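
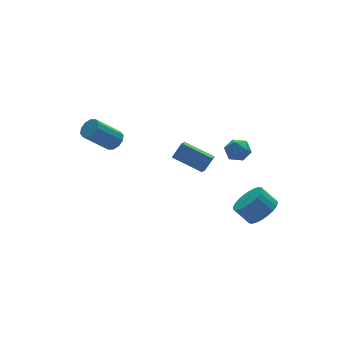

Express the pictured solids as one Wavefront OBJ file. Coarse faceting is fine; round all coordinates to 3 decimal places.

v -2.624 1.863 1.461
v -2.139 2.038 1.921
v -3.552 2.231 3.338
v -4.036 2.057 2.879
v -2.278 2.395 1.733
v -3.691 2.588 3.15
v -2.549 2.549 1.442
v -3.962 2.742 2.859
v -2.849 2.441 1.159
v -4.261 2.634 2.576
v -3.062 2.112 0.99
v -4.475 2.306 2.408
v -3.108 1.689 1.002
v -4.521 1.882 2.419
v -2.969 1.332 1.19
v -4.382 1.525 2.607
v -2.698 1.178 1.481
v -4.111 1.371 2.898
v -2.399 1.286 1.764
v -3.811 1.479 3.181
v -2.185 1.614 1.932
v -3.598 1.808 3.35
v 3.789 -3.489 -3.398
v 4.696 -3.47 -2.811
v 4.077 -2.812 -1.876
v 3.171 -2.831 -2.462
v 4.735 -3.115 -3.035
v 4.117 -2.457 -2.1
v 4.631 -2.817 -3.314
v 4.012 -2.159 -2.379
v 4.398 -2.621 -3.605
v 3.779 -1.963 -2.67
v 4.072 -2.558 -3.865
v 3.454 -1.9 -2.93
v 3.704 -2.636 -4.054
v 3.085 -1.978 -3.119
v 3.348 -2.844 -4.143
v 2.73 -2.186 -3.208
v 3.06 -3.15 -4.118
v 2.441 -2.492 -3.183
v 2.883 -3.508 -3.984
v 2.264 -2.85 -3.049
v 2.843 -3.863 -3.76
v 2.225 -3.205 -2.825
v 2.948 -4.161 -3.481
v 2.329 -3.503 -2.546
v 3.181 -4.357 -3.19
v 2.562 -3.699 -2.255
v 3.506 -4.42 -2.93
v 2.888 -3.762 -1.995
v 3.875 -4.342 -2.741
v 3.256 -3.684 -1.806
v 4.23 -4.134 -2.652
v 3.612 -3.476 -1.717
v 4.519 -3.828 -2.677
v 3.9 -3.17 -1.742
v 1.767 3.283 -2.513
v 2.454 3.377 -1.608
v 2.34 3.917 -3.013
v 3.026 4.011 -2.107
v 2.874 1.749 -3.193
v 3.56 1.843 -2.287
v 3.446 2.383 -3.692
v 4.133 2.477 -2.787
v 2.16 -2.412 1.721
v 2.922 -2.601 1.92
v 1.738 -3.519 2.28
v 2.5 -3.708 2.479
v 2.129 -3.087 2.843
v 2.389 -2.403 2.497
v 2.271 -3.717 1.703
v 2.531 -3.033 1.357
v 2.99 -3.408 1.909
v 2.902 -3.019 2.614
v 1.758 -3.101 1.586
v 1.67 -2.712 2.291
f 2 1 5
f 2 5 3
f 3 5 6
f 3 6 4
f 5 1 7
f 5 7 6
f 6 7 8
f 6 8 4
f 7 1 9
f 7 9 8
f 8 9 10
f 8 10 4
f 9 1 11
f 9 11 10
f 10 11 12
f 10 12 4
f 11 1 13
f 11 13 12
f 12 13 14
f 12 14 4
f 13 1 15
f 13 15 14
f 14 15 16
f 14 16 4
f 15 1 17
f 15 17 16
f 16 17 18
f 16 18 4
f 17 1 19
f 17 19 18
f 18 19 20
f 18 20 4
f 19 1 21
f 19 21 20
f 20 21 22
f 20 22 4
f 21 1 2
f 21 2 22
f 22 2 3
f 22 3 4
f 24 23 27
f 24 27 25
f 25 27 28
f 25 28 26
f 27 23 29
f 27 29 28
f 28 29 30
f 28 30 26
f 29 23 31
f 29 31 30
f 30 31 32
f 30 32 26
f 31 23 33
f 31 33 32
f 32 33 34
f 32 34 26
f 33 23 35
f 33 35 34
f 34 35 36
f 34 36 26
f 35 23 37
f 35 37 36
f 36 37 38
f 36 38 26
f 37 23 39
f 37 39 38
f 38 39 40
f 38 40 26
f 39 23 41
f 39 41 40
f 40 41 42
f 40 42 26
f 41 23 43
f 41 43 42
f 42 43 44
f 42 44 26
f 43 23 45
f 43 45 44
f 44 45 46
f 44 46 26
f 45 23 47
f 45 47 46
f 46 47 48
f 46 48 26
f 47 23 49
f 47 49 48
f 48 49 50
f 48 50 26
f 49 23 51
f 49 51 50
f 50 51 52
f 50 52 26
f 51 23 53
f 51 53 52
f 52 53 54
f 52 54 26
f 53 23 55
f 53 55 54
f 54 55 56
f 54 56 26
f 55 23 24
f 55 24 56
f 56 24 25
f 56 25 26
f 58 60 57
f 61 58 57
f 57 60 59
f 59 61 57
f 58 64 60
f 62 58 61
f 62 64 58
f 60 64 59
f 63 61 59
f 59 64 63
f 63 62 61
f 64 62 63
f 65 76 70
f 65 70 66
f 65 66 72
f 65 72 75
f 65 75 76
f 66 70 74
f 70 76 69
f 76 75 67
f 75 72 71
f 72 66 73
f 68 74 69
f 68 69 67
f 68 67 71
f 68 71 73
f 68 73 74
f 69 74 70
f 67 69 76
f 71 67 75
f 73 71 72
f 74 73 66



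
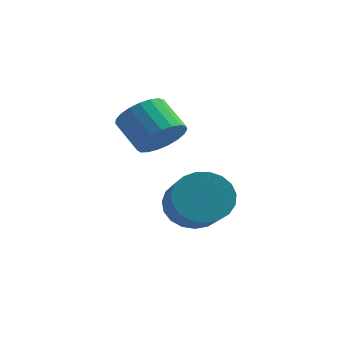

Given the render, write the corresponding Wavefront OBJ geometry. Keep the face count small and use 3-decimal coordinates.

v -0.461 1.657 -3.956
v 0.005 1.496 -4.636
v 0.768 0.361 -3.844
v 0.301 0.523 -3.164
v 0.196 1.739 -4.473
v 0.959 0.604 -3.68
v 0.274 1.967 -4.22
v 1.036 0.832 -3.428
v 0.224 2.142 -3.922
v 0.987 1.007 -3.13
v 0.056 2.233 -3.629
v 0.818 1.098 -2.837
v -0.202 2.225 -3.394
v 0.561 1.09 -2.601
v -0.504 2.118 -3.255
v 0.259 0.983 -2.463
v -0.799 1.932 -3.238
v -0.037 0.797 -2.446
v -1.036 1.698 -3.345
v -0.273 0.564 -2.552
v -1.173 1.458 -3.557
v -0.411 0.323 -2.765
v -1.187 1.251 -3.839
v -0.425 0.117 -3.047
v -1.076 1.115 -4.141
v -0.313 -0.019 -3.349
v -0.858 1.073 -4.411
v -0.096 -0.062 -3.618
v -0.572 1.132 -4.602
v 0.19 -0.003 -3.81
v -0.267 1.282 -4.682
v 0.496 0.147 -3.89
v -1.258 1.438 -1.676
v -0.794 1.98 -1.444
v -1.598 2.363 -0.732
v -2.062 1.822 -0.964
v -0.94 2.117 -1.682
v -1.743 2.501 -0.97
v -1.141 2.138 -1.92
v -1.944 2.521 -1.208
v -1.362 2.037 -2.116
v -2.166 2.42 -1.403
v -1.565 1.833 -2.235
v -2.369 2.216 -1.523
v -1.716 1.561 -2.258
v -2.519 1.944 -1.546
v -1.787 1.267 -2.18
v -2.59 1.65 -1.468
v -1.766 1.003 -2.015
v -2.57 1.386 -1.303
v -1.658 0.815 -1.792
v -2.462 1.198 -1.079
v -1.481 0.734 -1.548
v -2.284 1.117 -0.836
v -1.265 0.775 -1.327
v -2.069 1.158 -0.615
v -1.048 0.931 -1.166
v -1.852 1.314 -0.454
v -0.868 1.174 -1.093
v -1.671 1.557 -0.381
v -0.754 1.463 -1.121
v -1.558 1.847 -0.409
v -0.728 1.748 -1.245
v -1.532 2.132 -0.533
f 2 1 5
f 2 5 3
f 3 5 6
f 3 6 4
f 5 1 7
f 5 7 6
f 6 7 8
f 6 8 4
f 7 1 9
f 7 9 8
f 8 9 10
f 8 10 4
f 9 1 11
f 9 11 10
f 10 11 12
f 10 12 4
f 11 1 13
f 11 13 12
f 12 13 14
f 12 14 4
f 13 1 15
f 13 15 14
f 14 15 16
f 14 16 4
f 15 1 17
f 15 17 16
f 16 17 18
f 16 18 4
f 17 1 19
f 17 19 18
f 18 19 20
f 18 20 4
f 19 1 21
f 19 21 20
f 20 21 22
f 20 22 4
f 21 1 23
f 21 23 22
f 22 23 24
f 22 24 4
f 23 1 25
f 23 25 24
f 24 25 26
f 24 26 4
f 25 1 27
f 25 27 26
f 26 27 28
f 26 28 4
f 27 1 29
f 27 29 28
f 28 29 30
f 28 30 4
f 29 1 31
f 29 31 30
f 30 31 32
f 30 32 4
f 31 1 2
f 31 2 32
f 32 2 3
f 32 3 4
f 34 33 37
f 34 37 35
f 35 37 38
f 35 38 36
f 37 33 39
f 37 39 38
f 38 39 40
f 38 40 36
f 39 33 41
f 39 41 40
f 40 41 42
f 40 42 36
f 41 33 43
f 41 43 42
f 42 43 44
f 42 44 36
f 43 33 45
f 43 45 44
f 44 45 46
f 44 46 36
f 45 33 47
f 45 47 46
f 46 47 48
f 46 48 36
f 47 33 49
f 47 49 48
f 48 49 50
f 48 50 36
f 49 33 51
f 49 51 50
f 50 51 52
f 50 52 36
f 51 33 53
f 51 53 52
f 52 53 54
f 52 54 36
f 53 33 55
f 53 55 54
f 54 55 56
f 54 56 36
f 55 33 57
f 55 57 56
f 56 57 58
f 56 58 36
f 57 33 59
f 57 59 58
f 58 59 60
f 58 60 36
f 59 33 61
f 59 61 60
f 60 61 62
f 60 62 36
f 61 33 63
f 61 63 62
f 62 63 64
f 62 64 36
f 63 33 34
f 63 34 64
f 64 34 35
f 64 35 36



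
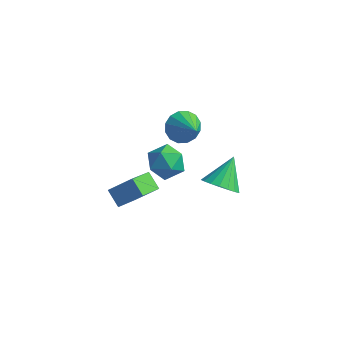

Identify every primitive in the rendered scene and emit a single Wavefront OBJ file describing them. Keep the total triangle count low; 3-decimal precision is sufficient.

v -4.248 -0.375 -1.301
v -3.283 0.217 -0.412
v -4.34 1.208 -2.256
v -3.374 1.8 -1.367
v -3.486 -0.7 -1.913
v -2.52 -0.108 -1.024
v -3.577 0.883 -2.868
v -2.612 1.475 -1.979
v -0.158 -0.584 3.753
v 0.423 -1.338 3.581
v -1.303 -1.562 4.179
v -0.722 -2.316 4.007
v -0.541 -1.727 4.752
v 0.167 -1.122 4.489
v -1.047 -1.778 3.271
v -0.339 -1.173 3.008
v -0.127 -2.076 3.283
v 0.186 -2.044 4.198
v -1.066 -0.856 3.562
v -0.753 -0.824 4.477
v 0.718 1.34 0.16
v 1.665 1.401 0.106
v 0.702 2.6 1.3
v 1.536 1.67 -0.194
v 1.245 1.874 -0.423
v 0.85 1.972 -0.537
v 0.428 1.944 -0.513
v 0.065 1.797 -0.356
v -0.17 1.559 -0.096
v -0.228 1.278 0.214
v -0.099 1.009 0.513
v 0.192 0.805 0.743
v 0.587 0.708 0.857
v 1.008 0.735 0.833
v 1.372 0.882 0.675
v 1.606 1.12 0.416
v -2.413 3.299 1.351
v -1.802 3.431 0.689
v -1.227 2.521 2.289
v -1.769 3.813 0.964
v -1.909 4.056 1.342
v -2.184 4.097 1.722
v -2.52 3.924 2.003
v -2.827 3.583 2.11
v -3.023 3.166 2.012
v -3.056 2.784 1.738
v -2.917 2.541 1.36
v -2.642 2.5 0.979
v -2.306 2.673 0.698
v -1.999 3.014 0.592
f 2 4 1
f 5 2 1
f 1 4 3
f 3 5 1
f 2 8 4
f 6 2 5
f 6 8 2
f 4 8 3
f 7 5 3
f 3 8 7
f 7 6 5
f 8 6 7
f 9 20 14
f 9 14 10
f 9 10 16
f 9 16 19
f 9 19 20
f 10 14 18
f 14 20 13
f 20 19 11
f 19 16 15
f 16 10 17
f 12 18 13
f 12 13 11
f 12 11 15
f 12 15 17
f 12 17 18
f 13 18 14
f 11 13 20
f 15 11 19
f 17 15 16
f 18 17 10
f 22 21 24
f 22 24 23
f 24 21 25
f 24 25 23
f 25 21 26
f 25 26 23
f 26 21 27
f 26 27 23
f 27 21 28
f 27 28 23
f 28 21 29
f 28 29 23
f 29 21 30
f 29 30 23
f 30 21 31
f 30 31 23
f 31 21 32
f 31 32 23
f 32 21 33
f 32 33 23
f 33 21 34
f 33 34 23
f 34 21 35
f 34 35 23
f 35 21 36
f 35 36 23
f 36 21 22
f 36 22 23
f 38 37 40
f 38 40 39
f 40 37 41
f 40 41 39
f 41 37 42
f 41 42 39
f 42 37 43
f 42 43 39
f 43 37 44
f 43 44 39
f 44 37 45
f 44 45 39
f 45 37 46
f 45 46 39
f 46 37 47
f 46 47 39
f 47 37 48
f 47 48 39
f 48 37 49
f 48 49 39
f 49 37 50
f 49 50 39
f 50 37 38
f 50 38 39



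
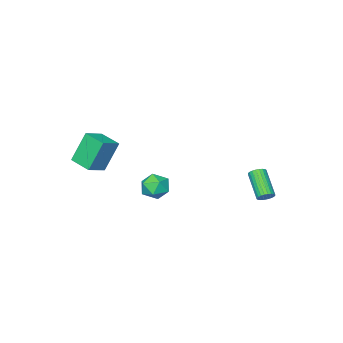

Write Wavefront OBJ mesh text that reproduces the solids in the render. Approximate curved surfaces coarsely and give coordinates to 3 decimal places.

v 2.929 2.014 2.446
v 3.443 2.734 2.751
v 3.937 1.046 3.029
v 4.451 1.766 3.334
v 3.62 1.587 3.724
v 2.997 2.185 3.364
v 4.383 1.595 2.416
v 3.76 2.193 2.056
v 4.342 2.475 2.733
v 3.87 2.47 3.541
v 3.51 1.31 2.239
v 3.038 1.305 3.047
v 3.106 -4.799 2.042
v 2.254 -4.513 4.017
v 3.038 -3.311 1.797
v 2.186 -3.025 3.772
v 4.374 -4.655 2.568
v 3.522 -4.369 4.543
v 4.306 -3.167 2.323
v 3.454 -2.881 4.298
v -2.392 4.264 0.818
v -2.069 4.465 1.2
v -2.664 3.097 2.424
v -2.988 2.896 2.042
v -2.246 4.574 1.235
v -2.841 3.205 2.459
v -2.445 4.635 1.207
v -3.041 3.267 2.431
v -2.637 4.64 1.119
v -3.232 3.271 2.343
v -2.791 4.588 0.986
v -3.386 3.219 2.209
v -2.885 4.486 0.826
v -3.48 3.117 2.05
v -2.903 4.351 0.666
v -3.499 2.982 1.89
v -2.844 4.202 0.529
v -3.439 2.834 1.753
v -2.716 4.063 0.436
v -3.311 2.695 1.66
v -2.539 3.955 0.401
v -3.134 2.586 1.625
v -2.339 3.893 0.429
v -2.935 2.525 1.653
v -2.148 3.889 0.517
v -2.743 2.52 1.741
v -1.994 3.941 0.651
v -2.589 2.572 1.874
v -1.9 4.043 0.81
v -2.495 2.674 2.034
v -1.881 4.178 0.97
v -2.477 2.809 2.194
v -1.941 4.326 1.107
v -2.536 2.958 2.331
f 1 12 6
f 1 6 2
f 1 2 8
f 1 8 11
f 1 11 12
f 2 6 10
f 6 12 5
f 12 11 3
f 11 8 7
f 8 2 9
f 4 10 5
f 4 5 3
f 4 3 7
f 4 7 9
f 4 9 10
f 5 10 6
f 3 5 12
f 7 3 11
f 9 7 8
f 10 9 2
f 14 16 13
f 17 14 13
f 13 16 15
f 15 17 13
f 14 20 16
f 18 14 17
f 18 20 14
f 16 20 15
f 19 17 15
f 15 20 19
f 19 18 17
f 20 18 19
f 22 21 25
f 22 25 23
f 23 25 26
f 23 26 24
f 25 21 27
f 25 27 26
f 26 27 28
f 26 28 24
f 27 21 29
f 27 29 28
f 28 29 30
f 28 30 24
f 29 21 31
f 29 31 30
f 30 31 32
f 30 32 24
f 31 21 33
f 31 33 32
f 32 33 34
f 32 34 24
f 33 21 35
f 33 35 34
f 34 35 36
f 34 36 24
f 35 21 37
f 35 37 36
f 36 37 38
f 36 38 24
f 37 21 39
f 37 39 38
f 38 39 40
f 38 40 24
f 39 21 41
f 39 41 40
f 40 41 42
f 40 42 24
f 41 21 43
f 41 43 42
f 42 43 44
f 42 44 24
f 43 21 45
f 43 45 44
f 44 45 46
f 44 46 24
f 45 21 47
f 45 47 46
f 46 47 48
f 46 48 24
f 47 21 49
f 47 49 48
f 48 49 50
f 48 50 24
f 49 21 51
f 49 51 50
f 50 51 52
f 50 52 24
f 51 21 53
f 51 53 52
f 52 53 54
f 52 54 24
f 53 21 22
f 53 22 54
f 54 22 23
f 54 23 24



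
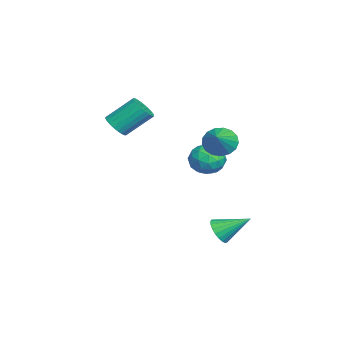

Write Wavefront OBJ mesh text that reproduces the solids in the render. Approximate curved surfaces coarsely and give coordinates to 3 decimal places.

v -3.277 0.657 -1.108
v -2.753 0.213 -0.257
v -4.807 0.007 -0.503
v -4.283 -0.437 0.348
v -4.384 0.65 0.273
v -3.438 1.051 -0.101
v -4.122 -0.831 -0.659
v -3.176 -0.43 -1.033
v -3.275 -0.706 0.02
v -3.437 0.209 0.597
v -4.123 0.011 -1.357
v -4.285 0.926 -0.78
v -2.88 0.492 -0.735
v -4.68 -0.272 -0.025
v -4.739 0.366 -0.069
v -4.431 0.106 0.431
v -3.283 0.985 -0.643
v -2.975 0.724 -0.143
v -3.933 0.981 0.168
v -4.585 -0.504 -0.617
v -4.277 -0.765 -0.117
v -3.129 0.114 -1.191
v -2.821 -0.146 -0.691
v -3.627 -0.761 -0.928
v -2.879 -0.309 -0.072
v -3.779 -0.691 0.283
v -3.685 -0.923 -0.309
v -3.129 -0.687 -0.528
v -2.974 0.229 0.267
v -3.874 -0.153 0.622
v -3.933 0.485 0.578
v -3.377 0.722 0.358
v -3.281 -0.312 0.429
v -3.686 0.373 -1.382
v -4.586 -0.009 -1.027
v -4.183 -0.502 -1.118
v -3.627 -0.265 -1.338
v -3.781 0.911 -1.043
v -4.681 0.529 -0.688
v -4.431 0.907 -0.232
v -3.875 1.143 -0.451
v -4.279 0.532 -1.189
v 2.998 1.064 -2.487
v 3.813 1.077 -2.577
v 3.082 2.636 -1.513
v 3.709 1.252 -2.85
v 3.482 1.394 -3.061
v 3.171 1.48 -3.172
v 2.83 1.494 -3.165
v 2.519 1.433 -3.041
v 2.29 1.309 -2.82
v 2.184 1.143 -2.542
v 2.218 0.963 -2.255
v 2.387 0.8 -2.007
v 2.662 0.684 -1.843
v 2.995 0.633 -1.79
v 3.329 0.657 -1.857
v 3.605 0.751 -2.033
v 3.776 0.9 -2.288
v -3.42 -4.724 2.065
v -2.725 -4.366 1.817
v -3.005 -2.899 3.147
v -3.7 -3.256 3.395
v -2.938 -4.23 1.622
v -3.219 -2.762 2.952
v -3.225 -4.169 1.494
v -3.505 -2.701 2.823
v -3.541 -4.192 1.453
v -3.822 -2.725 2.782
v -3.839 -4.296 1.505
v -4.12 -2.829 2.835
v -4.073 -4.466 1.642
v -4.354 -2.998 2.972
v -4.208 -4.674 1.844
v -4.488 -3.207 3.174
v -4.222 -4.89 2.08
v -4.503 -3.423 3.409
v -4.115 -5.081 2.313
v -4.395 -3.614 3.643
v -3.901 -5.218 2.508
v -4.182 -3.75 3.838
v -3.615 -5.279 2.637
v -3.895 -3.811 3.966
v -3.298 -5.255 2.678
v -3.579 -3.788 4.007
v -3 -5.151 2.625
v -3.281 -3.684 3.955
v -2.766 -4.982 2.488
v -3.047 -3.514 3.818
v -2.632 -4.773 2.286
v -2.912 -3.306 3.616
v -2.617 -4.557 2.051
v -2.898 -3.09 3.38
v -0.036 0.955 2.472
v 0.414 0.589 1.719
v 1.376 0.805 3.388
v 0.485 1.037 1.682
v 0.437 1.466 1.826
v 0.281 1.777 2.118
v 0.052 1.9 2.491
v -0.197 1.807 2.86
v -0.41 1.518 3.14
v -0.536 1.1 3.267
v -0.548 0.649 3.212
v -0.443 0.268 2.987
v -0.244 0.044 2.645
v 0.002 0.029 2.263
v 0.239 0.226 1.929
f 1 38 17
f 38 12 41
f 17 41 6
f 38 41 17
f 1 17 13
f 17 6 18
f 13 18 2
f 17 18 13
f 1 13 22
f 13 2 23
f 22 23 8
f 13 23 22
f 1 22 34
f 22 8 37
f 34 37 11
f 22 37 34
f 1 34 38
f 34 11 42
f 38 42 12
f 34 42 38
f 2 18 29
f 18 6 32
f 29 32 10
f 18 32 29
f 6 41 19
f 41 12 40
f 19 40 5
f 41 40 19
f 12 42 39
f 42 11 35
f 39 35 3
f 42 35 39
f 11 37 36
f 37 8 24
f 36 24 7
f 37 24 36
f 8 23 28
f 23 2 25
f 28 25 9
f 23 25 28
f 4 30 16
f 30 10 31
f 16 31 5
f 30 31 16
f 4 16 14
f 16 5 15
f 14 15 3
f 16 15 14
f 4 14 21
f 14 3 20
f 21 20 7
f 14 20 21
f 4 21 26
f 21 7 27
f 26 27 9
f 21 27 26
f 4 26 30
f 26 9 33
f 30 33 10
f 26 33 30
f 5 31 19
f 31 10 32
f 19 32 6
f 31 32 19
f 3 15 39
f 15 5 40
f 39 40 12
f 15 40 39
f 7 20 36
f 20 3 35
f 36 35 11
f 20 35 36
f 9 27 28
f 27 7 24
f 28 24 8
f 27 24 28
f 10 33 29
f 33 9 25
f 29 25 2
f 33 25 29
f 44 43 46
f 44 46 45
f 46 43 47
f 46 47 45
f 47 43 48
f 47 48 45
f 48 43 49
f 48 49 45
f 49 43 50
f 49 50 45
f 50 43 51
f 50 51 45
f 51 43 52
f 51 52 45
f 52 43 53
f 52 53 45
f 53 43 54
f 53 54 45
f 54 43 55
f 54 55 45
f 55 43 56
f 55 56 45
f 56 43 57
f 56 57 45
f 57 43 58
f 57 58 45
f 58 43 59
f 58 59 45
f 59 43 44
f 59 44 45
f 61 60 64
f 61 64 62
f 62 64 65
f 62 65 63
f 64 60 66
f 64 66 65
f 65 66 67
f 65 67 63
f 66 60 68
f 66 68 67
f 67 68 69
f 67 69 63
f 68 60 70
f 68 70 69
f 69 70 71
f 69 71 63
f 70 60 72
f 70 72 71
f 71 72 73
f 71 73 63
f 72 60 74
f 72 74 73
f 73 74 75
f 73 75 63
f 74 60 76
f 74 76 75
f 75 76 77
f 75 77 63
f 76 60 78
f 76 78 77
f 77 78 79
f 77 79 63
f 78 60 80
f 78 80 79
f 79 80 81
f 79 81 63
f 80 60 82
f 80 82 81
f 81 82 83
f 81 83 63
f 82 60 84
f 82 84 83
f 83 84 85
f 83 85 63
f 84 60 86
f 84 86 85
f 85 86 87
f 85 87 63
f 86 60 88
f 86 88 87
f 87 88 89
f 87 89 63
f 88 60 90
f 88 90 89
f 89 90 91
f 89 91 63
f 90 60 92
f 90 92 91
f 91 92 93
f 91 93 63
f 92 60 61
f 92 61 93
f 93 61 62
f 93 62 63
f 95 94 97
f 95 97 96
f 97 94 98
f 97 98 96
f 98 94 99
f 98 99 96
f 99 94 100
f 99 100 96
f 100 94 101
f 100 101 96
f 101 94 102
f 101 102 96
f 102 94 103
f 102 103 96
f 103 94 104
f 103 104 96
f 104 94 105
f 104 105 96
f 105 94 106
f 105 106 96
f 106 94 107
f 106 107 96
f 107 94 108
f 107 108 96
f 108 94 95
f 108 95 96



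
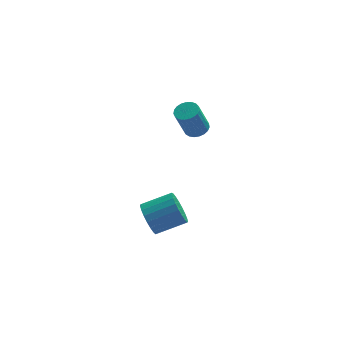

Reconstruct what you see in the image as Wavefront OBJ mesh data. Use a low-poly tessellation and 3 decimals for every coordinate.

v 0.462 3.567 -0.802
v 0.846 2.911 -0.805
v 0.222 2.537 1.059
v -0.162 3.193 1.062
v 1.061 3.113 -0.692
v 0.438 2.739 1.171
v 1.173 3.393 -0.598
v 0.55 3.019 1.265
v 1.162 3.704 -0.54
v 0.539 3.33 1.323
v 1.03 3.99 -0.527
v 0.406 3.617 1.337
v 0.799 4.204 -0.561
v 0.176 3.83 1.302
v 0.51 4.307 -0.637
v -0.113 3.933 1.226
v 0.213 4.283 -0.741
v -0.41 3.909 1.122
v -0.041 4.134 -0.856
v -0.665 3.76 1.007
v -0.208 3.888 -0.962
v -0.832 3.514 0.902
v -0.26 3.586 -1.039
v -0.883 3.212 0.824
v -0.187 3.281 -1.076
v -0.81 2.907 0.787
v -0.001 3.025 -1.065
v -0.625 2.651 0.798
v 0.264 2.863 -1.009
v -0.359 2.489 0.854
v 0.564 2.823 -0.917
v -0.06 2.449 0.946
v -2.602 -3.91 -2.169
v -2.19 -4.367 -3.007
v -0.485 -4.108 -2.309
v -0.898 -3.65 -1.471
v -2.203 -3.952 -3.128
v -0.499 -3.693 -2.431
v -2.286 -3.53 -3.084
v -0.581 -3.271 -2.386
v -2.423 -3.173 -2.881
v -0.718 -2.914 -2.183
v -2.591 -2.944 -2.555
v -0.886 -2.685 -1.858
v -2.761 -2.882 -2.163
v -1.056 -2.623 -1.465
v -2.904 -2.997 -1.771
v -1.199 -2.738 -1.073
v -2.994 -3.27 -1.448
v -1.29 -3.011 -0.751
v -3.017 -3.654 -1.25
v -1.313 -3.395 -0.552
v -2.968 -4.082 -1.211
v -1.264 -3.823 -0.513
v -2.856 -4.48 -1.337
v -1.151 -4.221 -0.639
v -2.7 -4.779 -1.607
v -0.995 -4.52 -0.91
v -2.527 -4.928 -1.974
v -0.822 -4.669 -1.277
v -2.367 -4.901 -2.375
v -0.662 -4.642 -1.678
v -2.248 -4.703 -2.74
v -0.543 -4.444 -2.043
f 2 1 5
f 2 5 3
f 3 5 6
f 3 6 4
f 5 1 7
f 5 7 6
f 6 7 8
f 6 8 4
f 7 1 9
f 7 9 8
f 8 9 10
f 8 10 4
f 9 1 11
f 9 11 10
f 10 11 12
f 10 12 4
f 11 1 13
f 11 13 12
f 12 13 14
f 12 14 4
f 13 1 15
f 13 15 14
f 14 15 16
f 14 16 4
f 15 1 17
f 15 17 16
f 16 17 18
f 16 18 4
f 17 1 19
f 17 19 18
f 18 19 20
f 18 20 4
f 19 1 21
f 19 21 20
f 20 21 22
f 20 22 4
f 21 1 23
f 21 23 22
f 22 23 24
f 22 24 4
f 23 1 25
f 23 25 24
f 24 25 26
f 24 26 4
f 25 1 27
f 25 27 26
f 26 27 28
f 26 28 4
f 27 1 29
f 27 29 28
f 28 29 30
f 28 30 4
f 29 1 31
f 29 31 30
f 30 31 32
f 30 32 4
f 31 1 2
f 31 2 32
f 32 2 3
f 32 3 4
f 34 33 37
f 34 37 35
f 35 37 38
f 35 38 36
f 37 33 39
f 37 39 38
f 38 39 40
f 38 40 36
f 39 33 41
f 39 41 40
f 40 41 42
f 40 42 36
f 41 33 43
f 41 43 42
f 42 43 44
f 42 44 36
f 43 33 45
f 43 45 44
f 44 45 46
f 44 46 36
f 45 33 47
f 45 47 46
f 46 47 48
f 46 48 36
f 47 33 49
f 47 49 48
f 48 49 50
f 48 50 36
f 49 33 51
f 49 51 50
f 50 51 52
f 50 52 36
f 51 33 53
f 51 53 52
f 52 53 54
f 52 54 36
f 53 33 55
f 53 55 54
f 54 55 56
f 54 56 36
f 55 33 57
f 55 57 56
f 56 57 58
f 56 58 36
f 57 33 59
f 57 59 58
f 58 59 60
f 58 60 36
f 59 33 61
f 59 61 60
f 60 61 62
f 60 62 36
f 61 33 63
f 61 63 62
f 62 63 64
f 62 64 36
f 63 33 34
f 63 34 64
f 64 34 35
f 64 35 36



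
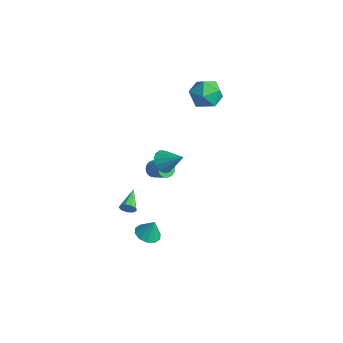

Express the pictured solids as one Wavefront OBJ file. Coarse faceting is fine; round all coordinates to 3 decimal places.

v -0.953 -2.318 -4.01
v -0.35 -2.813 -4.002
v -0.707 -2.002 -2.91
v -0.191 -2.386 -4.161
v -0.323 -1.934 -4.262
v -0.696 -1.628 -4.266
v -1.167 -1.586 -4.172
v -1.556 -1.824 -4.017
v -1.716 -2.25 -3.858
v -1.583 -2.703 -3.757
v -1.211 -3.008 -3.753
v -0.74 -3.051 -3.847
v -0.776 -1.976 1.933
v -0.468 -1.982 1.49
v 0.504 -1.85 2.163
v 0.196 -1.844 2.607
v -0.509 -1.776 1.509
v 0.463 -1.644 2.182
v -0.591 -1.6 1.592
v 0.381 -1.468 2.266
v -0.701 -1.482 1.728
v 0.271 -1.35 2.401
v -0.822 -1.439 1.895
v 0.15 -1.307 2.568
v -0.937 -1.478 2.067
v 0.036 -1.346 2.741
v -1.026 -1.593 2.22
v -0.054 -1.461 2.893
v -1.078 -1.766 2.328
v -0.106 -1.633 3.002
v -1.084 -1.97 2.377
v -0.112 -1.838 3.05
v -1.043 -2.176 2.358
v -0.071 -2.044 3.031
v -0.961 -2.352 2.274
v 0.011 -2.22 2.948
v -0.851 -2.47 2.139
v 0.121 -2.338 2.812
v -0.73 -2.513 1.972
v 0.242 -2.381 2.645
v -0.616 -2.474 1.799
v 0.357 -2.342 2.473
v -0.526 -2.359 1.647
v 0.446 -2.227 2.32
v -0.474 -2.187 1.538
v 0.498 -2.054 2.212
v -0.753 -3.77 -0.553
v -0.505 -3.709 -0.123
v -1.647 -2.73 -0.187
v -0.371 -3.508 -0.365
v -0.415 -3.43 -0.695
v -0.618 -3.511 -0.959
v -0.884 -3.714 -1.033
v -1.088 -3.943 -0.882
v -1.136 -4.091 -0.577
v -1.005 -4.089 -0.262
v -0.756 -3.938 -0.082
v -3.936 3.349 4.282
v -3.545 3.896 3.433
v -2.375 2.584 4.507
v -1.984 3.131 3.658
v -2.235 3.656 4.572
v -3.199 4.129 4.432
v -2.721 2.351 3.508
v -3.685 2.824 3.368
v -2.794 3.279 2.954
v -2.493 4.086 3.612
v -3.427 2.394 4.328
v -3.126 3.201 4.986
v 0.007 -1.909 3.161
v 0.47 -1.848 2.586
v 1.053 -1.371 4.059
v 0.263 -1.486 2.61
v -0.025 -1.259 2.808
v -0.302 -1.238 3.119
v -0.482 -1.431 3.443
v -0.506 -1.775 3.677
v -0.367 -2.162 3.747
v -0.109 -2.468 3.631
v 0.185 -2.598 3.366
v 0.423 -2.508 3.036
v 0.529 -2.229 2.745
f 2 1 4
f 2 4 3
f 4 1 5
f 4 5 3
f 5 1 6
f 5 6 3
f 6 1 7
f 6 7 3
f 7 1 8
f 7 8 3
f 8 1 9
f 8 9 3
f 9 1 10
f 9 10 3
f 10 1 11
f 10 11 3
f 11 1 12
f 11 12 3
f 12 1 2
f 12 2 3
f 14 13 17
f 14 17 15
f 15 17 18
f 15 18 16
f 17 13 19
f 17 19 18
f 18 19 20
f 18 20 16
f 19 13 21
f 19 21 20
f 20 21 22
f 20 22 16
f 21 13 23
f 21 23 22
f 22 23 24
f 22 24 16
f 23 13 25
f 23 25 24
f 24 25 26
f 24 26 16
f 25 13 27
f 25 27 26
f 26 27 28
f 26 28 16
f 27 13 29
f 27 29 28
f 28 29 30
f 28 30 16
f 29 13 31
f 29 31 30
f 30 31 32
f 30 32 16
f 31 13 33
f 31 33 32
f 32 33 34
f 32 34 16
f 33 13 35
f 33 35 34
f 34 35 36
f 34 36 16
f 35 13 37
f 35 37 36
f 36 37 38
f 36 38 16
f 37 13 39
f 37 39 38
f 38 39 40
f 38 40 16
f 39 13 41
f 39 41 40
f 40 41 42
f 40 42 16
f 41 13 43
f 41 43 42
f 42 43 44
f 42 44 16
f 43 13 45
f 43 45 44
f 44 45 46
f 44 46 16
f 45 13 14
f 45 14 46
f 46 14 15
f 46 15 16
f 48 47 50
f 48 50 49
f 50 47 51
f 50 51 49
f 51 47 52
f 51 52 49
f 52 47 53
f 52 53 49
f 53 47 54
f 53 54 49
f 54 47 55
f 54 55 49
f 55 47 56
f 55 56 49
f 56 47 57
f 56 57 49
f 57 47 48
f 57 48 49
f 58 69 63
f 58 63 59
f 58 59 65
f 58 65 68
f 58 68 69
f 59 63 67
f 63 69 62
f 69 68 60
f 68 65 64
f 65 59 66
f 61 67 62
f 61 62 60
f 61 60 64
f 61 64 66
f 61 66 67
f 62 67 63
f 60 62 69
f 64 60 68
f 66 64 65
f 67 66 59
f 71 70 73
f 71 73 72
f 73 70 74
f 73 74 72
f 74 70 75
f 74 75 72
f 75 70 76
f 75 76 72
f 76 70 77
f 76 77 72
f 77 70 78
f 77 78 72
f 78 70 79
f 78 79 72
f 79 70 80
f 79 80 72
f 80 70 81
f 80 81 72
f 81 70 82
f 81 82 72
f 82 70 71
f 82 71 72



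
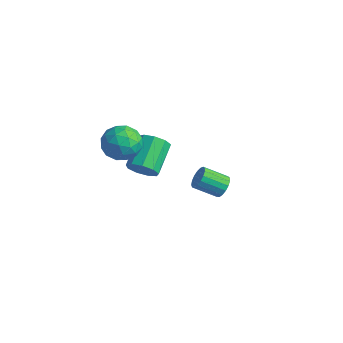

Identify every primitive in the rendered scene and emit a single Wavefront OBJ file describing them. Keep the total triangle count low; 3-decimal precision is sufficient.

v -3.66 2.79 2.363
v -2.996 2.688 3.265
v -4.264 1.092 2.615
v -3.6 0.99 3.517
v -4.487 1.682 3.546
v -4.113 2.732 3.391
v -3.147 1.048 2.489
v -2.773 2.098 2.334
v -2.679 1.611 3.343
v -3.507 2.003 3.997
v -3.753 1.777 1.883
v -4.581 2.169 2.537
v -3.275 2.888 2.792
v -3.985 0.892 3.088
v -4.506 1.299 3.105
v -4.116 1.238 3.636
v -3.931 2.914 2.866
v -3.541 2.854 3.396
v -4.417 2.262 3.561
v -3.719 0.926 2.484
v -3.329 0.866 3.014
v -3.144 2.542 2.244
v -2.754 2.481 2.775
v -2.843 1.518 2.319
v -2.698 2.195 3.368
v -3.054 1.197 3.516
v -2.787 1.231 2.912
v -2.567 1.849 2.821
v -3.185 2.426 3.752
v -3.54 1.427 3.901
v -4.061 1.834 3.918
v -3.842 2.451 3.826
v -2.999 1.793 3.798
v -3.72 2.353 1.979
v -4.075 1.354 2.128
v -3.418 1.329 2.054
v -3.199 1.946 1.962
v -4.206 2.583 2.364
v -4.562 1.585 2.512
v -4.693 1.931 3.059
v -4.473 2.549 2.968
v -4.261 1.987 2.082
v 3.031 2.317 3.547
v 3.528 1.992 3.786
v 2.665 1.178 4.471
v 2.169 1.503 4.233
v 3.481 2.214 3.991
v 2.618 1.4 4.677
v 3.331 2.46 4.094
v 2.468 1.646 4.78
v 3.112 2.674 4.072
v 2.25 1.86 4.758
v 2.875 2.805 3.93
v 2.012 1.991 4.616
v 2.674 2.825 3.7
v 1.811 2.011 4.386
v 2.554 2.728 3.435
v 1.691 1.914 4.121
v 2.544 2.537 3.196
v 1.681 1.724 3.882
v 2.645 2.296 3.037
v 1.783 1.482 3.723
v 2.835 2.059 2.995
v 1.973 1.245 3.681
v 3.07 1.882 3.079
v 2.208 1.068 3.765
v 3.296 1.804 3.271
v 2.433 0.99 3.957
v 3.461 1.843 3.526
v 2.599 1.029 4.212
v -2.779 2.484 0.937
v -2.438 2.18 1.689
v -3.16 3.712 2.635
v -3.501 4.016 1.883
v -2.041 2.538 1.413
v -2.763 4.07 2.359
v -1.989 2.871 0.914
v -2.711 4.403 1.86
v -2.307 3.022 0.425
v -3.029 4.554 1.372
v -2.846 2.922 0.177
v -3.567 4.454 1.123
v -3.353 2.617 0.283
v -4.075 4.149 1.23
v -3.592 2.25 0.696
v -4.314 3.782 1.642
v -3.451 1.992 1.221
v -4.173 3.524 2.168
v -2.995 1.964 1.613
v -3.717 3.496 2.56
f 1 38 17
f 38 12 41
f 17 41 6
f 38 41 17
f 1 17 13
f 17 6 18
f 13 18 2
f 17 18 13
f 1 13 22
f 13 2 23
f 22 23 8
f 13 23 22
f 1 22 34
f 22 8 37
f 34 37 11
f 22 37 34
f 1 34 38
f 34 11 42
f 38 42 12
f 34 42 38
f 2 18 29
f 18 6 32
f 29 32 10
f 18 32 29
f 6 41 19
f 41 12 40
f 19 40 5
f 41 40 19
f 12 42 39
f 42 11 35
f 39 35 3
f 42 35 39
f 11 37 36
f 37 8 24
f 36 24 7
f 37 24 36
f 8 23 28
f 23 2 25
f 28 25 9
f 23 25 28
f 4 30 16
f 30 10 31
f 16 31 5
f 30 31 16
f 4 16 14
f 16 5 15
f 14 15 3
f 16 15 14
f 4 14 21
f 14 3 20
f 21 20 7
f 14 20 21
f 4 21 26
f 21 7 27
f 26 27 9
f 21 27 26
f 4 26 30
f 26 9 33
f 30 33 10
f 26 33 30
f 5 31 19
f 31 10 32
f 19 32 6
f 31 32 19
f 3 15 39
f 15 5 40
f 39 40 12
f 15 40 39
f 7 20 36
f 20 3 35
f 36 35 11
f 20 35 36
f 9 27 28
f 27 7 24
f 28 24 8
f 27 24 28
f 10 33 29
f 33 9 25
f 29 25 2
f 33 25 29
f 44 43 47
f 44 47 45
f 45 47 48
f 45 48 46
f 47 43 49
f 47 49 48
f 48 49 50
f 48 50 46
f 49 43 51
f 49 51 50
f 50 51 52
f 50 52 46
f 51 43 53
f 51 53 52
f 52 53 54
f 52 54 46
f 53 43 55
f 53 55 54
f 54 55 56
f 54 56 46
f 55 43 57
f 55 57 56
f 56 57 58
f 56 58 46
f 57 43 59
f 57 59 58
f 58 59 60
f 58 60 46
f 59 43 61
f 59 61 60
f 60 61 62
f 60 62 46
f 61 43 63
f 61 63 62
f 62 63 64
f 62 64 46
f 63 43 65
f 63 65 64
f 64 65 66
f 64 66 46
f 65 43 67
f 65 67 66
f 66 67 68
f 66 68 46
f 67 43 69
f 67 69 68
f 68 69 70
f 68 70 46
f 69 43 44
f 69 44 70
f 70 44 45
f 70 45 46
f 72 71 75
f 72 75 73
f 73 75 76
f 73 76 74
f 75 71 77
f 75 77 76
f 76 77 78
f 76 78 74
f 77 71 79
f 77 79 78
f 78 79 80
f 78 80 74
f 79 71 81
f 79 81 80
f 80 81 82
f 80 82 74
f 81 71 83
f 81 83 82
f 82 83 84
f 82 84 74
f 83 71 85
f 83 85 84
f 84 85 86
f 84 86 74
f 85 71 87
f 85 87 86
f 86 87 88
f 86 88 74
f 87 71 89
f 87 89 88
f 88 89 90
f 88 90 74
f 89 71 72
f 89 72 90
f 90 72 73
f 90 73 74



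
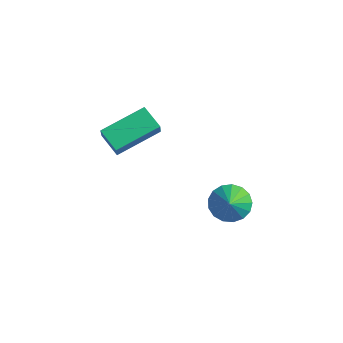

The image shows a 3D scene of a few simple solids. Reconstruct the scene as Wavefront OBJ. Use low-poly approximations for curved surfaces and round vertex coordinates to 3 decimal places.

v -0.21 0.865 -3.115
v 0.488 1.522 -3.072
v 0.35 0.215 -2.305
v 0.187 1.66 -2.753
v -0.205 1.616 -2.517
v -0.598 1.4 -2.418
v -0.902 1.061 -2.479
v -1.048 0.677 -2.686
v -1.002 0.336 -2.99
v -0.775 0.117 -3.324
v -0.418 0.068 -3.609
v -0.014 0.202 -3.782
v 0.345 0.488 -3.801
v 0.577 0.86 -3.664
v 0.629 1.233 -3.401
v -3.98 -3.023 1.769
v -3.624 -3.412 2.595
v -3.373 -1.059 2.431
v -3.017 -1.448 3.257
v -2.923 -3.172 1.243
v -2.567 -3.561 2.069
v -2.316 -1.208 1.905
v -1.96 -1.597 2.731
f 2 1 4
f 2 4 3
f 4 1 5
f 4 5 3
f 5 1 6
f 5 6 3
f 6 1 7
f 6 7 3
f 7 1 8
f 7 8 3
f 8 1 9
f 8 9 3
f 9 1 10
f 9 10 3
f 10 1 11
f 10 11 3
f 11 1 12
f 11 12 3
f 12 1 13
f 12 13 3
f 13 1 14
f 13 14 3
f 14 1 15
f 14 15 3
f 15 1 2
f 15 2 3
f 17 19 16
f 20 17 16
f 16 19 18
f 18 20 16
f 17 23 19
f 21 17 20
f 21 23 17
f 19 23 18
f 22 20 18
f 18 23 22
f 22 21 20
f 23 21 22



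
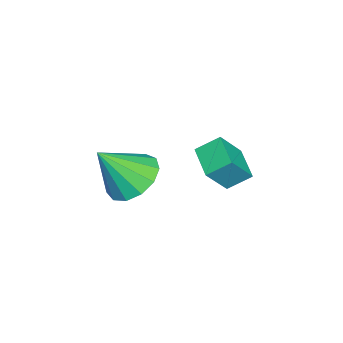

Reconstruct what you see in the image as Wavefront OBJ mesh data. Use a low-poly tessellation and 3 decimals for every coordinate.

v -2.764 -0.228 -2.951
v -3 0.409 -2.492
v -1.898 0.295 -3.23
v -2.134 0.932 -2.771
v -2.206 -0.672 -2.049
v -2.442 -0.035 -1.59
v -1.34 -0.149 -2.328
v -1.576 0.488 -1.869
v -3.423 -2.76 -4.605
v -2.736 -3.122 -5.116
v -2.917 -3.62 -3.315
v -2.544 -2.684 -4.899
v -2.632 -2.271 -4.589
v -2.971 -2.013 -4.284
v -3.454 -1.992 -4.081
v -3.927 -2.215 -4.044
v -4.24 -2.611 -4.185
v -4.293 -3.055 -4.459
v -4.071 -3.404 -4.78
v -3.643 -3.55 -5.045
v -3.145 -3.444 -5.17
f 2 4 1
f 5 2 1
f 1 4 3
f 3 5 1
f 2 8 4
f 6 2 5
f 6 8 2
f 4 8 3
f 7 5 3
f 3 8 7
f 7 6 5
f 8 6 7
f 10 9 12
f 10 12 11
f 12 9 13
f 12 13 11
f 13 9 14
f 13 14 11
f 14 9 15
f 14 15 11
f 15 9 16
f 15 16 11
f 16 9 17
f 16 17 11
f 17 9 18
f 17 18 11
f 18 9 19
f 18 19 11
f 19 9 20
f 19 20 11
f 20 9 21
f 20 21 11
f 21 9 10
f 21 10 11



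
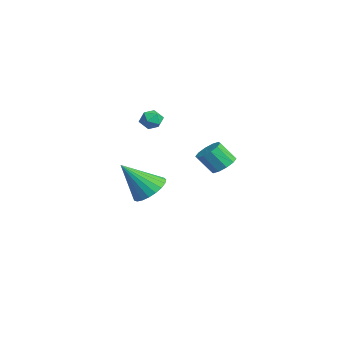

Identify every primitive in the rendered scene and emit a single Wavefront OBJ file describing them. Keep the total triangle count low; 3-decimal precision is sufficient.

v -1.01 2.252 2.927
v -0.522 2.297 2.531
v -0.478 1.603 3.509
v 0.01 1.648 3.113
v -0.152 2.142 3.47
v -0.481 2.543 3.11
v -0.519 1.357 2.93
v -0.848 1.758 2.57
v -0.218 1.743 2.532
v 0.009 2.229 2.866
v -1.009 1.671 3.174
v -0.782 2.157 3.508
v -2.121 2.249 -2.149
v -1.27 2.616 -1.747
v -2.319 0.871 -0.471
v -1.562 2.865 -1.576
v -1.95 3.008 -1.505
v -2.368 3.02 -1.545
v -2.743 2.898 -1.689
v -3.011 2.664 -1.912
v -3.125 2.359 -2.177
v -3.065 2.034 -2.437
v -2.842 1.747 -2.647
v -2.494 1.546 -2.77
v -2.082 1.467 -2.787
v -1.677 1.523 -2.693
v -1.348 1.705 -2.505
v -1.153 1.981 -2.255
v -1.126 2.303 -1.987
v 3.925 4.219 1.517
v 4.611 4.159 1.644
v 4.381 3.481 2.57
v 3.695 3.541 2.443
v 4.465 4.504 1.86
v 4.234 3.826 2.786
v 4.112 4.74 1.945
v 3.882 4.063 2.871
v 3.688 4.777 1.867
v 3.458 4.099 2.793
v 3.355 4.601 1.655
v 3.125 3.923 2.581
v 3.239 4.279 1.39
v 3.009 3.601 2.316
v 3.386 3.934 1.174
v 3.155 3.256 2.1
v 3.738 3.697 1.089
v 3.508 3.02 2.015
v 4.162 3.661 1.167
v 3.932 2.983 2.093
v 4.495 3.837 1.379
v 4.265 3.159 2.305
f 1 12 6
f 1 6 2
f 1 2 8
f 1 8 11
f 1 11 12
f 2 6 10
f 6 12 5
f 12 11 3
f 11 8 7
f 8 2 9
f 4 10 5
f 4 5 3
f 4 3 7
f 4 7 9
f 4 9 10
f 5 10 6
f 3 5 12
f 7 3 11
f 9 7 8
f 10 9 2
f 14 13 16
f 14 16 15
f 16 13 17
f 16 17 15
f 17 13 18
f 17 18 15
f 18 13 19
f 18 19 15
f 19 13 20
f 19 20 15
f 20 13 21
f 20 21 15
f 21 13 22
f 21 22 15
f 22 13 23
f 22 23 15
f 23 13 24
f 23 24 15
f 24 13 25
f 24 25 15
f 25 13 26
f 25 26 15
f 26 13 27
f 26 27 15
f 27 13 28
f 27 28 15
f 28 13 29
f 28 29 15
f 29 13 14
f 29 14 15
f 31 30 34
f 31 34 32
f 32 34 35
f 32 35 33
f 34 30 36
f 34 36 35
f 35 36 37
f 35 37 33
f 36 30 38
f 36 38 37
f 37 38 39
f 37 39 33
f 38 30 40
f 38 40 39
f 39 40 41
f 39 41 33
f 40 30 42
f 40 42 41
f 41 42 43
f 41 43 33
f 42 30 44
f 42 44 43
f 43 44 45
f 43 45 33
f 44 30 46
f 44 46 45
f 45 46 47
f 45 47 33
f 46 30 48
f 46 48 47
f 47 48 49
f 47 49 33
f 48 30 50
f 48 50 49
f 49 50 51
f 49 51 33
f 50 30 31
f 50 31 51
f 51 31 32
f 51 32 33



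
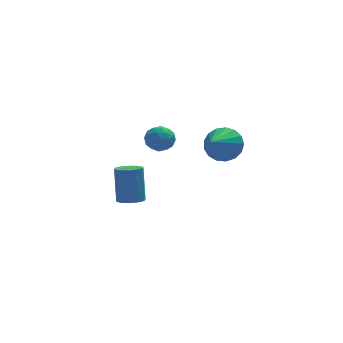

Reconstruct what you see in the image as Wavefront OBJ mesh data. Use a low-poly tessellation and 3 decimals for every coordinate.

v 3.809 -1.563 2.822
v 4.31 -1.402 3.464
v 3.011 -2.577 3.698
v 4.017 -1.137 3.503
v 3.676 -0.97 3.387
v 3.365 -0.938 3.141
v 3.156 -1.05 2.822
v 3.097 -1.279 2.503
v 3.201 -1.573 2.257
v 3.444 -1.864 2.14
v 3.77 -2.087 2.18
v 4.106 -2.19 2.366
v 4.373 -2.148 2.657
v 4.511 -1.973 2.986
v 4.488 -1.704 3.277
v 1.038 2.76 -2.842
v 1.657 2.747 -2.862
v 1.722 3.386 -1.278
v 1.102 3.4 -1.258
v 1.542 3.087 -2.995
v 1.607 3.727 -1.41
v 1.234 3.303 -3.069
v 1.299 3.942 -1.485
v 0.851 3.311 -3.057
v 0.916 3.951 -1.472
v 0.539 3.109 -2.963
v 0.604 3.749 -1.378
v 0.418 2.774 -2.822
v 0.483 3.413 -1.238
v 0.533 2.433 -2.69
v 0.598 3.073 -1.105
v 0.841 2.218 -2.615
v 0.906 2.857 -1.031
v 1.224 2.209 -2.628
v 1.289 2.849 -1.043
v 1.536 2.411 -2.722
v 1.601 3.051 -1.137
v 2.408 1.949 1.214
v 2.607 1.605 1.757
v 1.413 1.515 1.303
v 1.612 1.171 1.846
v 1.55 1.84 1.876
v 2.164 2.109 1.821
v 1.856 1.011 1.239
v 2.47 1.28 1.184
v 2.265 1.026 1.772
v 2.076 1.538 2.166
v 1.944 1.582 0.894
v 1.755 2.094 1.288
v 2.594 1.816 1.478
v 1.426 1.304 1.582
v 1.389 1.698 1.6
v 1.506 1.496 1.919
v 2.335 2.111 1.516
v 2.451 1.909 1.835
v 1.83 2.047 1.904
v 1.569 1.211 1.225
v 1.685 1.009 1.544
v 2.514 1.624 1.141
v 2.631 1.422 1.46
v 2.19 1.073 1.156
v 2.511 1.272 1.806
v 1.926 1.017 1.858
v 2.069 0.923 1.501
v 2.43 1.081 1.469
v 2.4 1.573 2.038
v 1.815 1.318 2.09
v 1.779 1.711 2.107
v 2.14 1.869 2.075
v 2.199 1.233 2.046
v 2.205 1.802 0.97
v 1.62 1.547 1.022
v 1.88 1.251 0.985
v 2.241 1.409 0.953
v 2.094 2.103 1.202
v 1.509 1.848 1.254
v 1.59 2.039 1.591
v 1.951 2.197 1.559
v 1.821 1.887 1.014
f 2 1 4
f 2 4 3
f 4 1 5
f 4 5 3
f 5 1 6
f 5 6 3
f 6 1 7
f 6 7 3
f 7 1 8
f 7 8 3
f 8 1 9
f 8 9 3
f 9 1 10
f 9 10 3
f 10 1 11
f 10 11 3
f 11 1 12
f 11 12 3
f 12 1 13
f 12 13 3
f 13 1 14
f 13 14 3
f 14 1 15
f 14 15 3
f 15 1 2
f 15 2 3
f 17 16 20
f 17 20 18
f 18 20 21
f 18 21 19
f 20 16 22
f 20 22 21
f 21 22 23
f 21 23 19
f 22 16 24
f 22 24 23
f 23 24 25
f 23 25 19
f 24 16 26
f 24 26 25
f 25 26 27
f 25 27 19
f 26 16 28
f 26 28 27
f 27 28 29
f 27 29 19
f 28 16 30
f 28 30 29
f 29 30 31
f 29 31 19
f 30 16 32
f 30 32 31
f 31 32 33
f 31 33 19
f 32 16 34
f 32 34 33
f 33 34 35
f 33 35 19
f 34 16 36
f 34 36 35
f 35 36 37
f 35 37 19
f 36 16 17
f 36 17 37
f 37 17 18
f 37 18 19
f 38 75 54
f 75 49 78
f 54 78 43
f 75 78 54
f 38 54 50
f 54 43 55
f 50 55 39
f 54 55 50
f 38 50 59
f 50 39 60
f 59 60 45
f 50 60 59
f 38 59 71
f 59 45 74
f 71 74 48
f 59 74 71
f 38 71 75
f 71 48 79
f 75 79 49
f 71 79 75
f 39 55 66
f 55 43 69
f 66 69 47
f 55 69 66
f 43 78 56
f 78 49 77
f 56 77 42
f 78 77 56
f 49 79 76
f 79 48 72
f 76 72 40
f 79 72 76
f 48 74 73
f 74 45 61
f 73 61 44
f 74 61 73
f 45 60 65
f 60 39 62
f 65 62 46
f 60 62 65
f 41 67 53
f 67 47 68
f 53 68 42
f 67 68 53
f 41 53 51
f 53 42 52
f 51 52 40
f 53 52 51
f 41 51 58
f 51 40 57
f 58 57 44
f 51 57 58
f 41 58 63
f 58 44 64
f 63 64 46
f 58 64 63
f 41 63 67
f 63 46 70
f 67 70 47
f 63 70 67
f 42 68 56
f 68 47 69
f 56 69 43
f 68 69 56
f 40 52 76
f 52 42 77
f 76 77 49
f 52 77 76
f 44 57 73
f 57 40 72
f 73 72 48
f 57 72 73
f 46 64 65
f 64 44 61
f 65 61 45
f 64 61 65
f 47 70 66
f 70 46 62
f 66 62 39
f 70 62 66



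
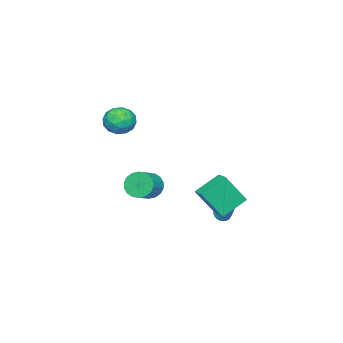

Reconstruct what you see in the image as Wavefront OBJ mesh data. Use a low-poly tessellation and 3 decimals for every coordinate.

v -3.894 2.069 -4.516
v -3.394 2.027 -4.741
v -3.286 3.271 -3.384
v -3.51 2.217 -4.88
v -3.714 2.374 -4.937
v -3.96 2.46 -4.897
v -4.19 2.457 -4.769
v -4.353 2.365 -4.584
v -4.41 2.205 -4.383
v -4.35 2.013 -4.212
v -4.185 1.835 -4.111
v -3.953 1.71 -4.103
v -3.708 1.667 -4.189
v -3.506 1.716 -4.35
v -3.392 1.846 -4.549
v -4.007 -2.84 -3.6
v -3.644 -3.383 -4.275
v -2.449 -3.304 -3.696
v -2.813 -2.76 -3.02
v -3.595 -2.997 -4.429
v -2.4 -2.918 -3.85
v -3.627 -2.58 -4.419
v -2.433 -2.501 -3.84
v -3.735 -2.214 -4.247
v -2.54 -2.135 -3.667
v -3.897 -1.973 -3.946
v -2.702 -1.894 -3.367
v -4.08 -1.903 -3.577
v -2.886 -1.824 -2.998
v -4.25 -2.018 -3.212
v -3.055 -1.939 -2.633
v -4.371 -2.296 -2.924
v -3.176 -2.217 -2.345
v -4.42 -2.682 -2.77
v -3.225 -2.603 -2.191
v -4.387 -3.099 -2.78
v -3.193 -3.02 -2.201
v -4.28 -3.465 -2.953
v -3.085 -3.386 -2.373
v -4.118 -3.706 -3.253
v -2.923 -3.627 -2.674
v -3.934 -3.776 -3.622
v -2.74 -3.697 -3.043
v -3.765 -3.661 -3.987
v -2.57 -3.582 -3.408
v 0 -1.046 3.247
v 0.923 -1.361 3.086
v -0.483 -2.559 3.434
v 0.44 -2.874 3.273
v 0.223 -2.379 4.101
v 0.522 -1.444 3.986
v -0.082 -2.476 2.534
v 0.217 -1.541 2.419
v 0.872 -2.245 2.646
v 1.061 -2.185 3.614
v -0.621 -1.735 2.906
v -0.432 -1.675 3.874
v 0.504 -1.071 3.15
v -0.064 -2.849 3.37
v -0.192 -2.558 3.857
v 0.351 -2.744 3.762
v 0.269 -1.12 3.679
v 0.811 -1.305 3.584
v 0.399 -1.903 4.181
v -0.371 -2.615 2.936
v 0.171 -2.8 2.841
v 0.089 -1.176 2.758
v 0.632 -1.362 2.663
v 0.041 -2.017 2.339
v 1.017 -1.775 2.797
v 0.733 -2.665 2.907
v 0.426 -2.43 2.473
v 0.602 -1.881 2.405
v 1.128 -1.74 3.366
v 0.843 -2.63 3.476
v 0.716 -2.339 3.963
v 0.892 -1.789 3.895
v 1.098 -2.26 3.107
v -0.403 -1.29 3.044
v -0.688 -2.18 3.154
v -0.452 -2.131 2.625
v -0.276 -1.581 2.557
v -0.293 -1.255 3.613
v -0.577 -2.145 3.723
v -0.162 -2.039 4.115
v 0.014 -1.49 4.047
v -0.658 -1.66 3.413
v -1.177 3.283 -3.06
v -2.521 3.968 -2.152
v -0.7 3.989 -2.887
v -2.043 4.674 -1.979
v -0.457 2.366 -1.301
v -1.8 3.051 -0.393
v 0.021 3.072 -1.128
v -1.323 3.757 -0.22
f 2 1 4
f 2 4 3
f 4 1 5
f 4 5 3
f 5 1 6
f 5 6 3
f 6 1 7
f 6 7 3
f 7 1 8
f 7 8 3
f 8 1 9
f 8 9 3
f 9 1 10
f 9 10 3
f 10 1 11
f 10 11 3
f 11 1 12
f 11 12 3
f 12 1 13
f 12 13 3
f 13 1 14
f 13 14 3
f 14 1 15
f 14 15 3
f 15 1 2
f 15 2 3
f 17 16 20
f 17 20 18
f 18 20 21
f 18 21 19
f 20 16 22
f 20 22 21
f 21 22 23
f 21 23 19
f 22 16 24
f 22 24 23
f 23 24 25
f 23 25 19
f 24 16 26
f 24 26 25
f 25 26 27
f 25 27 19
f 26 16 28
f 26 28 27
f 27 28 29
f 27 29 19
f 28 16 30
f 28 30 29
f 29 30 31
f 29 31 19
f 30 16 32
f 30 32 31
f 31 32 33
f 31 33 19
f 32 16 34
f 32 34 33
f 33 34 35
f 33 35 19
f 34 16 36
f 34 36 35
f 35 36 37
f 35 37 19
f 36 16 38
f 36 38 37
f 37 38 39
f 37 39 19
f 38 16 40
f 38 40 39
f 39 40 41
f 39 41 19
f 40 16 42
f 40 42 41
f 41 42 43
f 41 43 19
f 42 16 44
f 42 44 43
f 43 44 45
f 43 45 19
f 44 16 17
f 44 17 45
f 45 17 18
f 45 18 19
f 46 83 62
f 83 57 86
f 62 86 51
f 83 86 62
f 46 62 58
f 62 51 63
f 58 63 47
f 62 63 58
f 46 58 67
f 58 47 68
f 67 68 53
f 58 68 67
f 46 67 79
f 67 53 82
f 79 82 56
f 67 82 79
f 46 79 83
f 79 56 87
f 83 87 57
f 79 87 83
f 47 63 74
f 63 51 77
f 74 77 55
f 63 77 74
f 51 86 64
f 86 57 85
f 64 85 50
f 86 85 64
f 57 87 84
f 87 56 80
f 84 80 48
f 87 80 84
f 56 82 81
f 82 53 69
f 81 69 52
f 82 69 81
f 53 68 73
f 68 47 70
f 73 70 54
f 68 70 73
f 49 75 61
f 75 55 76
f 61 76 50
f 75 76 61
f 49 61 59
f 61 50 60
f 59 60 48
f 61 60 59
f 49 59 66
f 59 48 65
f 66 65 52
f 59 65 66
f 49 66 71
f 66 52 72
f 71 72 54
f 66 72 71
f 49 71 75
f 71 54 78
f 75 78 55
f 71 78 75
f 50 76 64
f 76 55 77
f 64 77 51
f 76 77 64
f 48 60 84
f 60 50 85
f 84 85 57
f 60 85 84
f 52 65 81
f 65 48 80
f 81 80 56
f 65 80 81
f 54 72 73
f 72 52 69
f 73 69 53
f 72 69 73
f 55 78 74
f 78 54 70
f 74 70 47
f 78 70 74
f 89 91 88
f 92 89 88
f 88 91 90
f 90 92 88
f 89 95 91
f 93 89 92
f 93 95 89
f 91 95 90
f 94 92 90
f 90 95 94
f 94 93 92
f 95 93 94



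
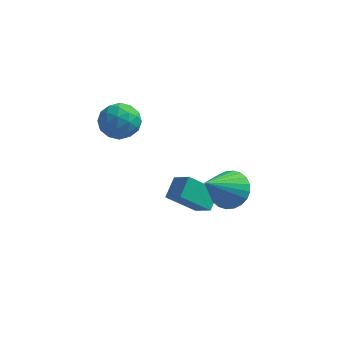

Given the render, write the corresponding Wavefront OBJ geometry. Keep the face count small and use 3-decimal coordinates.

v -1.737 -3.136 0.401
v -1.388 -2.87 1.043
v -0.632 -3.13 -0.203
v -0.283 -2.864 0.439
v -0.563 -3.59 0.421
v -1.246 -3.593 0.794
v -0.774 -2.407 0.046
v -1.457 -2.41 0.419
v -0.792 -2.419 0.824
v -0.662 -3.15 1.056
v -1.358 -2.85 -0.216
v -1.228 -3.581 0.016
v -1.659 -3.003 0.775
v -0.361 -2.997 0.065
v -0.525 -3.423 0.055
v -0.32 -3.267 0.432
v -1.576 -3.428 0.629
v -1.371 -3.272 1.006
v -0.886 -3.695 0.641
v -0.649 -2.728 -0.166
v -0.444 -2.572 0.211
v -1.7 -2.733 0.408
v -1.495 -2.577 0.785
v -1.134 -2.305 0.199
v -1.104 -2.582 1.023
v -0.455 -2.579 0.669
v -0.743 -2.31 0.437
v -1.145 -2.312 0.656
v -1.028 -3.012 1.16
v -0.378 -3.009 0.805
v -0.543 -3.435 0.794
v -0.944 -3.437 1.014
v -0.678 -2.747 1.031
v -1.642 -2.991 0.035
v -0.992 -2.988 -0.32
v -1.076 -2.563 -0.174
v -1.477 -2.565 0.046
v -1.565 -3.421 0.171
v -0.916 -3.418 -0.183
v -0.875 -3.688 0.184
v -1.277 -3.69 0.403
v -1.342 -3.253 -0.191
v 2.831 -3.238 -2.213
v 3.499 -3.19 -1.813
v 2.209 -4.322 -1.047
v 3.338 -2.964 -1.688
v 3.101 -2.779 -1.643
v 2.822 -2.664 -1.685
v 2.545 -2.637 -1.807
v 2.311 -2.7 -1.991
v 2.157 -2.846 -2.209
v 2.105 -3.052 -2.428
v 2.163 -3.285 -2.614
v 2.324 -3.512 -2.739
v 2.561 -3.696 -2.784
v 2.84 -3.811 -2.742
v 3.117 -3.839 -2.619
v 3.351 -3.775 -2.435
v 3.506 -3.629 -2.217
v 3.558 -3.424 -1.999
v 0.466 -2.659 -3.628
v 0.588 -1.909 -3.165
v 1.438 -2.295 -4.475
v 1.56 -1.544 -4.012
v 1.1 -3.096 -3.088
v 1.222 -2.345 -2.625
v 2.072 -2.731 -3.935
v 2.194 -1.981 -3.472
f 1 38 17
f 38 12 41
f 17 41 6
f 38 41 17
f 1 17 13
f 17 6 18
f 13 18 2
f 17 18 13
f 1 13 22
f 13 2 23
f 22 23 8
f 13 23 22
f 1 22 34
f 22 8 37
f 34 37 11
f 22 37 34
f 1 34 38
f 34 11 42
f 38 42 12
f 34 42 38
f 2 18 29
f 18 6 32
f 29 32 10
f 18 32 29
f 6 41 19
f 41 12 40
f 19 40 5
f 41 40 19
f 12 42 39
f 42 11 35
f 39 35 3
f 42 35 39
f 11 37 36
f 37 8 24
f 36 24 7
f 37 24 36
f 8 23 28
f 23 2 25
f 28 25 9
f 23 25 28
f 4 30 16
f 30 10 31
f 16 31 5
f 30 31 16
f 4 16 14
f 16 5 15
f 14 15 3
f 16 15 14
f 4 14 21
f 14 3 20
f 21 20 7
f 14 20 21
f 4 21 26
f 21 7 27
f 26 27 9
f 21 27 26
f 4 26 30
f 26 9 33
f 30 33 10
f 26 33 30
f 5 31 19
f 31 10 32
f 19 32 6
f 31 32 19
f 3 15 39
f 15 5 40
f 39 40 12
f 15 40 39
f 7 20 36
f 20 3 35
f 36 35 11
f 20 35 36
f 9 27 28
f 27 7 24
f 28 24 8
f 27 24 28
f 10 33 29
f 33 9 25
f 29 25 2
f 33 25 29
f 44 43 46
f 44 46 45
f 46 43 47
f 46 47 45
f 47 43 48
f 47 48 45
f 48 43 49
f 48 49 45
f 49 43 50
f 49 50 45
f 50 43 51
f 50 51 45
f 51 43 52
f 51 52 45
f 52 43 53
f 52 53 45
f 53 43 54
f 53 54 45
f 54 43 55
f 54 55 45
f 55 43 56
f 55 56 45
f 56 43 57
f 56 57 45
f 57 43 58
f 57 58 45
f 58 43 59
f 58 59 45
f 59 43 60
f 59 60 45
f 60 43 44
f 60 44 45
f 62 64 61
f 65 62 61
f 61 64 63
f 63 65 61
f 62 68 64
f 66 62 65
f 66 68 62
f 64 68 63
f 67 65 63
f 63 68 67
f 67 66 65
f 68 66 67



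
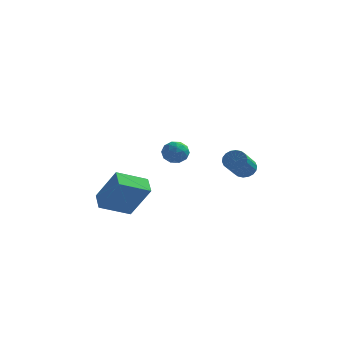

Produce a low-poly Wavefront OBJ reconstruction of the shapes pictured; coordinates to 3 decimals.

v -0.776 -1.792 4.173
v -0.341 -2.344 4.042
v -1.619 -2.316 3.578
v -1.184 -2.868 3.447
v -1.422 -2.75 4.111
v -0.902 -2.427 4.479
v -1.058 -2.233 3.141
v -0.538 -1.91 3.509
v -0.515 -2.617 3.405
v -0.74 -2.936 4.004
v -1.22 -1.724 3.616
v -1.445 -2.043 4.215
v -0.485 -2.022 4.16
v -1.475 -2.638 3.46
v -1.616 -2.569 3.85
v -1.36 -2.893 3.773
v -0.814 -2.071 4.416
v -0.558 -2.395 4.339
v -1.194 -2.634 4.38
v -1.402 -2.265 3.281
v -1.146 -2.589 3.204
v -0.6 -1.767 3.847
v -0.344 -2.091 3.77
v -0.766 -2.026 3.24
v -0.331 -2.507 3.708
v -0.827 -2.815 3.358
v -0.753 -2.442 3.179
v -0.447 -2.252 3.395
v -0.464 -2.695 4.06
v -0.959 -3.002 3.71
v -1.099 -2.933 4.1
v -0.793 -2.743 4.317
v -0.566 -2.855 3.686
v -1.001 -1.658 3.91
v -1.496 -1.965 3.56
v -1.167 -1.917 3.303
v -0.861 -1.727 3.52
v -1.133 -1.845 4.262
v -1.629 -2.153 3.912
v -1.513 -2.408 4.225
v -1.207 -2.218 4.441
v -1.394 -1.805 3.934
v 0.901 3.214 1.102
v 1.395 3.445 1.473
v 1.314 1.916 2.53
v 0.819 1.686 2.158
v 1.157 3.551 1.608
v 1.075 2.022 2.665
v 0.868 3.59 1.643
v 0.786 2.062 2.7
v 0.586 3.555 1.571
v 0.504 2.027 2.627
v 0.366 3.453 1.405
v 0.284 1.924 2.462
v 0.252 3.303 1.18
v 0.17 1.774 2.236
v 0.266 3.136 0.939
v 0.184 1.607 1.995
v 0.406 2.984 0.73
v 0.325 1.455 1.787
v 0.645 2.878 0.595
v 0.563 1.349 1.652
v 0.934 2.838 0.56
v 0.852 1.31 1.617
v 1.216 2.873 0.633
v 1.134 1.345 1.689
v 1.436 2.976 0.798
v 1.354 1.447 1.855
v 1.55 3.126 1.024
v 1.468 1.597 2.08
v 1.536 3.293 1.265
v 1.454 1.764 2.321
v -4.159 -4.391 0.518
v -4.618 -3.532 0.936
v -2.898 -3.392 -0.147
v -3.358 -2.534 0.271
v -3.022 -4.646 2.289
v -3.482 -3.788 2.707
v -1.762 -3.648 1.624
v -2.221 -2.789 2.042
f 1 38 17
f 38 12 41
f 17 41 6
f 38 41 17
f 1 17 13
f 17 6 18
f 13 18 2
f 17 18 13
f 1 13 22
f 13 2 23
f 22 23 8
f 13 23 22
f 1 22 34
f 22 8 37
f 34 37 11
f 22 37 34
f 1 34 38
f 34 11 42
f 38 42 12
f 34 42 38
f 2 18 29
f 18 6 32
f 29 32 10
f 18 32 29
f 6 41 19
f 41 12 40
f 19 40 5
f 41 40 19
f 12 42 39
f 42 11 35
f 39 35 3
f 42 35 39
f 11 37 36
f 37 8 24
f 36 24 7
f 37 24 36
f 8 23 28
f 23 2 25
f 28 25 9
f 23 25 28
f 4 30 16
f 30 10 31
f 16 31 5
f 30 31 16
f 4 16 14
f 16 5 15
f 14 15 3
f 16 15 14
f 4 14 21
f 14 3 20
f 21 20 7
f 14 20 21
f 4 21 26
f 21 7 27
f 26 27 9
f 21 27 26
f 4 26 30
f 26 9 33
f 30 33 10
f 26 33 30
f 5 31 19
f 31 10 32
f 19 32 6
f 31 32 19
f 3 15 39
f 15 5 40
f 39 40 12
f 15 40 39
f 7 20 36
f 20 3 35
f 36 35 11
f 20 35 36
f 9 27 28
f 27 7 24
f 28 24 8
f 27 24 28
f 10 33 29
f 33 9 25
f 29 25 2
f 33 25 29
f 44 43 47
f 44 47 45
f 45 47 48
f 45 48 46
f 47 43 49
f 47 49 48
f 48 49 50
f 48 50 46
f 49 43 51
f 49 51 50
f 50 51 52
f 50 52 46
f 51 43 53
f 51 53 52
f 52 53 54
f 52 54 46
f 53 43 55
f 53 55 54
f 54 55 56
f 54 56 46
f 55 43 57
f 55 57 56
f 56 57 58
f 56 58 46
f 57 43 59
f 57 59 58
f 58 59 60
f 58 60 46
f 59 43 61
f 59 61 60
f 60 61 62
f 60 62 46
f 61 43 63
f 61 63 62
f 62 63 64
f 62 64 46
f 63 43 65
f 63 65 64
f 64 65 66
f 64 66 46
f 65 43 67
f 65 67 66
f 66 67 68
f 66 68 46
f 67 43 69
f 67 69 68
f 68 69 70
f 68 70 46
f 69 43 71
f 69 71 70
f 70 71 72
f 70 72 46
f 71 43 44
f 71 44 72
f 72 44 45
f 72 45 46
f 74 76 73
f 77 74 73
f 73 76 75
f 75 77 73
f 74 80 76
f 78 74 77
f 78 80 74
f 76 80 75
f 79 77 75
f 75 80 79
f 79 78 77
f 80 78 79



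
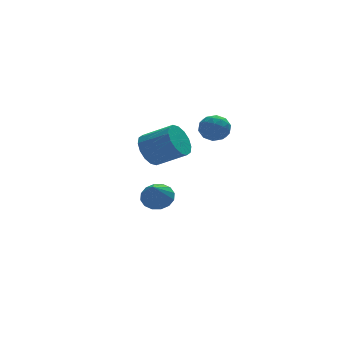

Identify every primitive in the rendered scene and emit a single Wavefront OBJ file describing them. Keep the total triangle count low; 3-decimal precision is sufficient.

v -0.534 2.121 -1.799
v 0.177 1.923 -1.618
v -1.026 1.339 -0.721
v 0.107 2.251 -1.412
v -0.134 2.544 -1.31
v -0.483 2.724 -1.338
v -0.845 2.742 -1.49
v -1.124 2.594 -1.725
v -1.245 2.32 -1.979
v -1.175 1.992 -2.186
v -0.934 1.699 -2.288
v -0.585 1.519 -2.26
v -0.223 1.501 -2.108
v 0.056 1.649 -1.873
v 0.755 0.036 3.632
v 1.253 0.16 3.12
v 0.887 -1.12 3.48
v 1.385 -0.996 2.968
v 1.532 -0.843 3.662
v 1.451 -0.128 3.756
v 0.689 -0.832 2.844
v 0.608 -0.117 2.938
v 1.213 -0.376 2.633
v 1.734 -0.383 3.138
v 0.406 -0.577 3.462
v 0.927 -0.584 3.967
v 0.993 0.2 3.389
v 1.147 -1.16 3.211
v 1.234 -1.07 3.618
v 1.527 -0.997 3.317
v 1.109 0.03 3.763
v 1.402 0.103 3.462
v 1.565 -0.487 3.78
v 0.738 -1.063 3.138
v 1.031 -0.99 2.837
v 0.613 0.037 3.283
v 0.906 0.11 2.982
v 0.575 -0.473 2.82
v 1.262 -0.043 2.802
v 1.339 -0.722 2.713
v 0.93 -0.626 2.64
v 0.882 -0.205 2.695
v 1.568 -0.047 3.099
v 1.645 -0.727 3.01
v 1.732 -0.637 3.417
v 1.684 -0.216 3.473
v 1.544 -0.362 2.813
v 0.495 -0.233 3.59
v 0.572 -0.913 3.501
v 0.456 -0.744 3.127
v 0.408 -0.323 3.183
v 0.801 -0.238 3.887
v 0.878 -0.917 3.798
v 1.258 -0.755 3.905
v 1.21 -0.334 3.96
v 0.596 -0.598 3.787
v -2.272 -1.889 3.226
v -1.882 -2.057 2.525
v -0.857 -2.799 3.273
v -1.248 -2.631 3.974
v -1.714 -1.69 2.659
v -0.69 -2.433 3.407
v -1.696 -1.377 2.945
v -0.672 -2.12 3.693
v -1.833 -1.201 3.306
v -0.808 -1.944 4.054
v -2.087 -1.209 3.646
v -1.062 -1.952 4.394
v -2.391 -1.4 3.873
v -1.366 -2.142 4.622
v -2.663 -1.721 3.927
v -1.638 -2.463 4.675
v -2.83 -2.087 3.793
v -1.806 -2.83 4.541
v -2.848 -2.4 3.507
v -1.824 -3.143 4.255
v -2.712 -2.576 3.146
v -1.687 -3.319 3.894
v -2.458 -2.568 2.806
v -1.433 -3.311 3.554
v -2.154 -2.378 2.578
v -1.129 -3.12 3.327
f 2 1 4
f 2 4 3
f 4 1 5
f 4 5 3
f 5 1 6
f 5 6 3
f 6 1 7
f 6 7 3
f 7 1 8
f 7 8 3
f 8 1 9
f 8 9 3
f 9 1 10
f 9 10 3
f 10 1 11
f 10 11 3
f 11 1 12
f 11 12 3
f 12 1 13
f 12 13 3
f 13 1 14
f 13 14 3
f 14 1 2
f 14 2 3
f 15 52 31
f 52 26 55
f 31 55 20
f 52 55 31
f 15 31 27
f 31 20 32
f 27 32 16
f 31 32 27
f 15 27 36
f 27 16 37
f 36 37 22
f 27 37 36
f 15 36 48
f 36 22 51
f 48 51 25
f 36 51 48
f 15 48 52
f 48 25 56
f 52 56 26
f 48 56 52
f 16 32 43
f 32 20 46
f 43 46 24
f 32 46 43
f 20 55 33
f 55 26 54
f 33 54 19
f 55 54 33
f 26 56 53
f 56 25 49
f 53 49 17
f 56 49 53
f 25 51 50
f 51 22 38
f 50 38 21
f 51 38 50
f 22 37 42
f 37 16 39
f 42 39 23
f 37 39 42
f 18 44 30
f 44 24 45
f 30 45 19
f 44 45 30
f 18 30 28
f 30 19 29
f 28 29 17
f 30 29 28
f 18 28 35
f 28 17 34
f 35 34 21
f 28 34 35
f 18 35 40
f 35 21 41
f 40 41 23
f 35 41 40
f 18 40 44
f 40 23 47
f 44 47 24
f 40 47 44
f 19 45 33
f 45 24 46
f 33 46 20
f 45 46 33
f 17 29 53
f 29 19 54
f 53 54 26
f 29 54 53
f 21 34 50
f 34 17 49
f 50 49 25
f 34 49 50
f 23 41 42
f 41 21 38
f 42 38 22
f 41 38 42
f 24 47 43
f 47 23 39
f 43 39 16
f 47 39 43
f 58 57 61
f 58 61 59
f 59 61 62
f 59 62 60
f 61 57 63
f 61 63 62
f 62 63 64
f 62 64 60
f 63 57 65
f 63 65 64
f 64 65 66
f 64 66 60
f 65 57 67
f 65 67 66
f 66 67 68
f 66 68 60
f 67 57 69
f 67 69 68
f 68 69 70
f 68 70 60
f 69 57 71
f 69 71 70
f 70 71 72
f 70 72 60
f 71 57 73
f 71 73 72
f 72 73 74
f 72 74 60
f 73 57 75
f 73 75 74
f 74 75 76
f 74 76 60
f 75 57 77
f 75 77 76
f 76 77 78
f 76 78 60
f 77 57 79
f 77 79 78
f 78 79 80
f 78 80 60
f 79 57 81
f 79 81 80
f 80 81 82
f 80 82 60
f 81 57 58
f 81 58 82
f 82 58 59
f 82 59 60



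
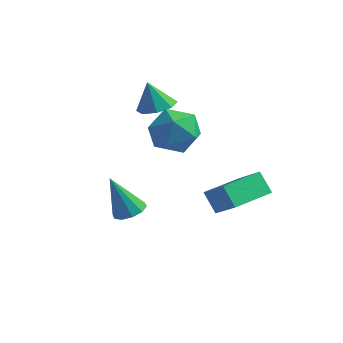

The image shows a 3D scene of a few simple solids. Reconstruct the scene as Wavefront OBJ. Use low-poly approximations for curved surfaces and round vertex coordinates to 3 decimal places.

v 2.491 2.241 -4.665
v 1.816 2.491 -3.768
v 3.196 4.145 -4.665
v 2.522 4.395 -3.768
v 3.558 1.845 -3.752
v 2.884 2.095 -2.855
v 4.264 3.749 -3.752
v 3.589 3.999 -2.855
v 0.608 -1.43 -2.947
v 1.263 -1.613 -2.709
v -0.108 -1.69 -1.173
v 1.218 -1.173 -2.663
v 0.94 -0.831 -2.725
v 0.535 -0.717 -2.871
v 0.159 -0.876 -3.047
v -0.047 -1.247 -3.184
v -0.002 -1.687 -3.231
v 0.276 -2.029 -3.169
v 0.681 -2.142 -3.022
v 1.057 -1.983 -2.846
v -0.939 3.638 -0.047
v -0.215 4.074 0.197
v -1.361 3.602 1.267
v -0.725 4.486 0.045
v -1.361 4.402 -0.161
v -1.749 3.869 -0.3
v -1.664 3.202 -0.291
v -1.154 2.789 -0.138
v -0.518 2.874 0.068
v -0.129 3.406 0.207
v 0.674 2.195 -0.798
v 1.744 2.338 -0.254
v 0.216 0.782 0.474
v 1.286 0.925 1.018
v 0.445 1.789 1.102
v 0.728 2.663 0.315
v 1.232 0.457 -0.095
v 1.515 1.331 -0.882
v 2.089 1.264 0.181
v 1.603 2.088 0.92
v 0.357 1.032 -0.7
v -0.129 1.856 0.039
f 2 4 1
f 5 2 1
f 1 4 3
f 3 5 1
f 2 8 4
f 6 2 5
f 6 8 2
f 4 8 3
f 7 5 3
f 3 8 7
f 7 6 5
f 8 6 7
f 10 9 12
f 10 12 11
f 12 9 13
f 12 13 11
f 13 9 14
f 13 14 11
f 14 9 15
f 14 15 11
f 15 9 16
f 15 16 11
f 16 9 17
f 16 17 11
f 17 9 18
f 17 18 11
f 18 9 19
f 18 19 11
f 19 9 20
f 19 20 11
f 20 9 10
f 20 10 11
f 22 21 24
f 22 24 23
f 24 21 25
f 24 25 23
f 25 21 26
f 25 26 23
f 26 21 27
f 26 27 23
f 27 21 28
f 27 28 23
f 28 21 29
f 28 29 23
f 29 21 30
f 29 30 23
f 30 21 22
f 30 22 23
f 31 42 36
f 31 36 32
f 31 32 38
f 31 38 41
f 31 41 42
f 32 36 40
f 36 42 35
f 42 41 33
f 41 38 37
f 38 32 39
f 34 40 35
f 34 35 33
f 34 33 37
f 34 37 39
f 34 39 40
f 35 40 36
f 33 35 42
f 37 33 41
f 39 37 38
f 40 39 32



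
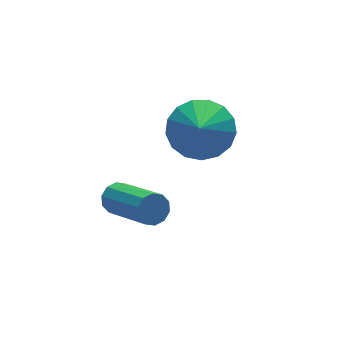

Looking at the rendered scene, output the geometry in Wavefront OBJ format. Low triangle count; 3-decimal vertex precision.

v 0.078 1.74 -3.578
v 0.658 2.292 -2.868
v -0.378 1.04 -2.662
v 0.216 2.549 -2.892
v -0.258 2.621 -3.073
v -0.654 2.491 -3.37
v -0.883 2.189 -3.714
v -0.891 1.784 -4.028
v -0.678 1.369 -4.238
v -0.291 1.039 -4.297
v 0.181 0.869 -4.192
v 0.629 0.899 -3.946
v 0.951 1.121 -3.615
v 1.073 1.485 -3.276
v 0.967 1.908 -3.007
v -3.292 0.705 -4.297
v -3.08 0.481 -4.74
v -2.817 -1.27 -3.727
v -3.028 -1.045 -3.283
v -2.832 0.619 -4.566
v -2.568 -1.132 -3.553
v -2.758 0.79 -4.289
v -2.495 -0.961 -3.276
v -2.889 0.929 -4.015
v -2.626 -0.822 -3.002
v -3.173 0.983 -3.849
v -2.91 -0.768 -2.835
v -3.503 0.93 -3.853
v -3.24 -0.821 -2.84
v -3.752 0.792 -4.027
v -3.488 -0.959 -3.014
v -3.825 0.621 -4.304
v -3.562 -1.13 -3.291
v -3.694 0.482 -4.578
v -3.431 -1.269 -3.565
v -3.41 0.428 -4.745
v -3.147 -1.323 -3.731
f 2 1 4
f 2 4 3
f 4 1 5
f 4 5 3
f 5 1 6
f 5 6 3
f 6 1 7
f 6 7 3
f 7 1 8
f 7 8 3
f 8 1 9
f 8 9 3
f 9 1 10
f 9 10 3
f 10 1 11
f 10 11 3
f 11 1 12
f 11 12 3
f 12 1 13
f 12 13 3
f 13 1 14
f 13 14 3
f 14 1 15
f 14 15 3
f 15 1 2
f 15 2 3
f 17 16 20
f 17 20 18
f 18 20 21
f 18 21 19
f 20 16 22
f 20 22 21
f 21 22 23
f 21 23 19
f 22 16 24
f 22 24 23
f 23 24 25
f 23 25 19
f 24 16 26
f 24 26 25
f 25 26 27
f 25 27 19
f 26 16 28
f 26 28 27
f 27 28 29
f 27 29 19
f 28 16 30
f 28 30 29
f 29 30 31
f 29 31 19
f 30 16 32
f 30 32 31
f 31 32 33
f 31 33 19
f 32 16 34
f 32 34 33
f 33 34 35
f 33 35 19
f 34 16 36
f 34 36 35
f 35 36 37
f 35 37 19
f 36 16 17
f 36 17 37
f 37 17 18
f 37 18 19



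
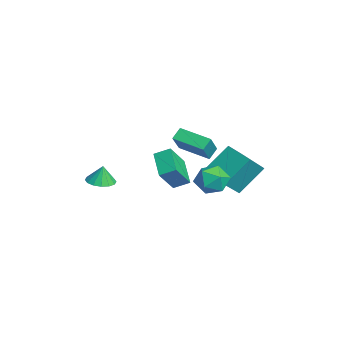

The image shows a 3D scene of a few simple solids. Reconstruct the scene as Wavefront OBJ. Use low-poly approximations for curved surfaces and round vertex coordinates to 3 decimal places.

v 3.226 2.642 -0.251
v 3.574 3.046 0.631
v 3.326 1.114 0.409
v 3.674 1.518 1.291
v 2.698 1.677 1.002
v 2.636 2.621 0.593
v 4.264 1.539 0.447
v 4.202 2.483 0.038
v 4.215 2.364 1.062
v 3.247 2.449 1.405
v 3.653 1.711 -0.365
v 2.685 1.796 -0.022
v -3.525 -2.77 -2.721
v -3.018 -2.07 -2.819
v -3.495 -2.63 -1.579
v -3.44 -1.911 -2.828
v -3.884 -1.983 -2.808
v -4.232 -2.265 -2.765
v -4.39 -2.683 -2.709
v -4.317 -3.124 -2.657
v -4.031 -3.471 -2.622
v -3.609 -3.629 -2.613
v -3.165 -3.558 -2.633
v -2.817 -3.275 -2.676
v -2.659 -2.857 -2.732
v -2.732 -2.416 -2.784
v -2.329 1.074 -3.024
v -3.957 1.038 -2.168
v -2.114 1.977 -2.577
v -3.742 1.941 -1.721
v -1.538 0.159 -1.559
v -3.166 0.123 -0.703
v -1.323 1.062 -1.112
v -2.951 1.026 -0.256
v 0.951 2.111 -0.091
v 0.516 3.532 1.421
v 0.257 3.031 -1.157
v -0.178 4.453 0.355
v 2.558 2.947 -0.415
v 2.123 4.369 1.097
v 1.864 3.868 -1.481
v 1.429 5.289 0.031
v -0.883 1.134 0.802
v -1.288 1.619 1.341
v 0.318 2.558 0.424
v -0.087 3.042 0.963
v 0.147 0.598 2.057
v -0.258 1.082 2.596
v 1.348 2.021 1.679
v 0.943 2.506 2.218
f 1 12 6
f 1 6 2
f 1 2 8
f 1 8 11
f 1 11 12
f 2 6 10
f 6 12 5
f 12 11 3
f 11 8 7
f 8 2 9
f 4 10 5
f 4 5 3
f 4 3 7
f 4 7 9
f 4 9 10
f 5 10 6
f 3 5 12
f 7 3 11
f 9 7 8
f 10 9 2
f 14 13 16
f 14 16 15
f 16 13 17
f 16 17 15
f 17 13 18
f 17 18 15
f 18 13 19
f 18 19 15
f 19 13 20
f 19 20 15
f 20 13 21
f 20 21 15
f 21 13 22
f 21 22 15
f 22 13 23
f 22 23 15
f 23 13 24
f 23 24 15
f 24 13 25
f 24 25 15
f 25 13 26
f 25 26 15
f 26 13 14
f 26 14 15
f 28 30 27
f 31 28 27
f 27 30 29
f 29 31 27
f 28 34 30
f 32 28 31
f 32 34 28
f 30 34 29
f 33 31 29
f 29 34 33
f 33 32 31
f 34 32 33
f 36 38 35
f 39 36 35
f 35 38 37
f 37 39 35
f 36 42 38
f 40 36 39
f 40 42 36
f 38 42 37
f 41 39 37
f 37 42 41
f 41 40 39
f 42 40 41
f 44 46 43
f 47 44 43
f 43 46 45
f 45 47 43
f 44 50 46
f 48 44 47
f 48 50 44
f 46 50 45
f 49 47 45
f 45 50 49
f 49 48 47
f 50 48 49

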